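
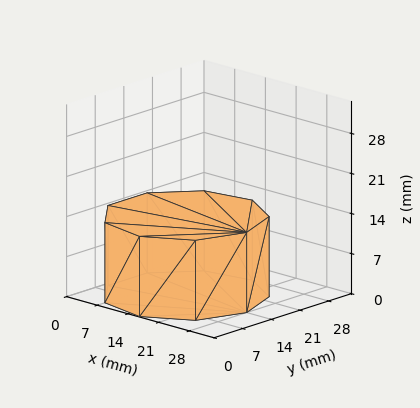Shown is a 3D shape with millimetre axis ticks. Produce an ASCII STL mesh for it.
Reading the render: the shape is a regular 9-sided prism (a cylinder approximated with 9 flat sides), circumscribed radius ≈ 14 mm, height ≈ 14 mm (dimensions read to the nearest mm from the axis ticks). For the STL, each face is triangulated and given an outward normal.

solid part
  facet normal 0.0000 0.0000 -1.0000
    outer loop
      vertex 16.431 27.787 0.000
      vertex 24.725 22.999 0.000
      vertex 28.000 14.000 0.000
    endloop
  endfacet
  facet normal 0.0000 0.0000 -1.0000
    outer loop
      vertex 7.000 26.124 0.000
      vertex 16.431 27.787 0.000
      vertex 28.000 14.000 0.000
    endloop
  endfacet
  facet normal 0.0000 0.0000 -1.0000
    outer loop
      vertex 0.844 18.788 0.000
      vertex 7.000 26.124 0.000
      vertex 28.000 14.000 0.000
    endloop
  endfacet
  facet normal 0.0000 0.0000 -1.0000
    outer loop
      vertex 0.844 9.212 0.000
      vertex 0.844 18.788 0.000
      vertex 28.000 14.000 0.000
    endloop
  endfacet
  facet normal 0.0000 0.0000 -1.0000
    outer loop
      vertex 7.000 1.876 0.000
      vertex 0.844 9.212 0.000
      vertex 28.000 14.000 0.000
    endloop
  endfacet
  facet normal 0.0000 0.0000 -1.0000
    outer loop
      vertex 16.431 0.213 0.000
      vertex 7.000 1.876 0.000
      vertex 28.000 14.000 0.000
    endloop
  endfacet
  facet normal 0.0000 0.0000 -1.0000
    outer loop
      vertex 24.725 5.001 0.000
      vertex 16.431 0.213 0.000
      vertex 28.000 14.000 0.000
    endloop
  endfacet
  facet normal 0.0000 0.0000 1.0000
    outer loop
      vertex 28.000 14.000 14.000
      vertex 24.725 22.999 14.000
      vertex 16.431 27.787 14.000
    endloop
  endfacet
  facet normal 0.0000 0.0000 1.0000
    outer loop
      vertex 28.000 14.000 14.000
      vertex 16.431 27.787 14.000
      vertex 7.000 26.124 14.000
    endloop
  endfacet
  facet normal 0.0000 0.0000 1.0000
    outer loop
      vertex 28.000 14.000 14.000
      vertex 7.000 26.124 14.000
      vertex 0.844 18.788 14.000
    endloop
  endfacet
  facet normal 0.0000 0.0000 1.0000
    outer loop
      vertex 28.000 14.000 14.000
      vertex 0.844 18.788 14.000
      vertex 0.844 9.212 14.000
    endloop
  endfacet
  facet normal 0.0000 0.0000 1.0000
    outer loop
      vertex 28.000 14.000 14.000
      vertex 0.844 9.212 14.000
      vertex 7.000 1.876 14.000
    endloop
  endfacet
  facet normal 0.0000 0.0000 1.0000
    outer loop
      vertex 28.000 14.000 14.000
      vertex 7.000 1.876 14.000
      vertex 16.431 0.213 14.000
    endloop
  endfacet
  facet normal 0.0000 0.0000 1.0000
    outer loop
      vertex 28.000 14.000 14.000
      vertex 16.431 0.213 14.000
      vertex 24.725 5.001 14.000
    endloop
  endfacet
  facet normal 0.9397 0.3420 0.0000
    outer loop
      vertex 28.000 14.000 0.000
      vertex 24.725 22.999 0.000
      vertex 24.725 22.999 14.000
    endloop
  endfacet
  facet normal 0.9397 0.3420 0.0000
    outer loop
      vertex 28.000 14.000 0.000
      vertex 24.725 22.999 14.000
      vertex 28.000 14.000 14.000
    endloop
  endfacet
  facet normal 0.5000 0.8660 0.0000
    outer loop
      vertex 24.725 22.999 0.000
      vertex 16.431 27.787 0.000
      vertex 16.431 27.787 14.000
    endloop
  endfacet
  facet normal 0.5000 0.8660 0.0000
    outer loop
      vertex 24.725 22.999 0.000
      vertex 16.431 27.787 14.000
      vertex 24.725 22.999 14.000
    endloop
  endfacet
  facet normal -0.1737 0.9848 0.0000
    outer loop
      vertex 16.431 27.787 0.000
      vertex 7.000 26.124 0.000
      vertex 7.000 26.124 14.000
    endloop
  endfacet
  facet normal -0.1737 0.9848 0.0000
    outer loop
      vertex 16.431 27.787 0.000
      vertex 7.000 26.124 14.000
      vertex 16.431 27.787 14.000
    endloop
  endfacet
  facet normal -0.7660 0.6428 0.0000
    outer loop
      vertex 7.000 26.124 0.000
      vertex 0.844 18.788 0.000
      vertex 0.844 18.788 14.000
    endloop
  endfacet
  facet normal -0.7660 0.6428 0.0000
    outer loop
      vertex 7.000 26.124 0.000
      vertex 0.844 18.788 14.000
      vertex 7.000 26.124 14.000
    endloop
  endfacet
  facet normal -1.0000 0.0000 0.0000
    outer loop
      vertex 0.844 18.788 0.000
      vertex 0.844 9.212 0.000
      vertex 0.844 9.212 14.000
    endloop
  endfacet
  facet normal -1.0000 0.0000 0.0000
    outer loop
      vertex 0.844 18.788 0.000
      vertex 0.844 9.212 14.000
      vertex 0.844 18.788 14.000
    endloop
  endfacet
  facet normal -0.7660 -0.6428 0.0000
    outer loop
      vertex 0.844 9.212 0.000
      vertex 7.000 1.876 0.000
      vertex 7.000 1.876 14.000
    endloop
  endfacet
  facet normal -0.7660 -0.6428 0.0000
    outer loop
      vertex 0.844 9.212 0.000
      vertex 7.000 1.876 14.000
      vertex 0.844 9.212 14.000
    endloop
  endfacet
  facet normal -0.1737 -0.9848 0.0000
    outer loop
      vertex 7.000 1.876 0.000
      vertex 16.431 0.213 0.000
      vertex 16.431 0.213 14.000
    endloop
  endfacet
  facet normal -0.1737 -0.9848 0.0000
    outer loop
      vertex 7.000 1.876 0.000
      vertex 16.431 0.213 14.000
      vertex 7.000 1.876 14.000
    endloop
  endfacet
  facet normal 0.5000 -0.8660 0.0000
    outer loop
      vertex 16.431 0.213 0.000
      vertex 24.725 5.001 0.000
      vertex 24.725 5.001 14.000
    endloop
  endfacet
  facet normal 0.5000 -0.8660 0.0000
    outer loop
      vertex 16.431 0.213 0.000
      vertex 24.725 5.001 14.000
      vertex 16.431 0.213 14.000
    endloop
  endfacet
  facet normal 0.9397 -0.3420 0.0000
    outer loop
      vertex 24.725 5.001 0.000
      vertex 28.000 14.000 0.000
      vertex 28.000 14.000 14.000
    endloop
  endfacet
  facet normal 0.9397 -0.3420 0.0000
    outer loop
      vertex 24.725 5.001 0.000
      vertex 28.000 14.000 14.000
      vertex 24.725 5.001 14.000
    endloop
  endfacet
endsolid part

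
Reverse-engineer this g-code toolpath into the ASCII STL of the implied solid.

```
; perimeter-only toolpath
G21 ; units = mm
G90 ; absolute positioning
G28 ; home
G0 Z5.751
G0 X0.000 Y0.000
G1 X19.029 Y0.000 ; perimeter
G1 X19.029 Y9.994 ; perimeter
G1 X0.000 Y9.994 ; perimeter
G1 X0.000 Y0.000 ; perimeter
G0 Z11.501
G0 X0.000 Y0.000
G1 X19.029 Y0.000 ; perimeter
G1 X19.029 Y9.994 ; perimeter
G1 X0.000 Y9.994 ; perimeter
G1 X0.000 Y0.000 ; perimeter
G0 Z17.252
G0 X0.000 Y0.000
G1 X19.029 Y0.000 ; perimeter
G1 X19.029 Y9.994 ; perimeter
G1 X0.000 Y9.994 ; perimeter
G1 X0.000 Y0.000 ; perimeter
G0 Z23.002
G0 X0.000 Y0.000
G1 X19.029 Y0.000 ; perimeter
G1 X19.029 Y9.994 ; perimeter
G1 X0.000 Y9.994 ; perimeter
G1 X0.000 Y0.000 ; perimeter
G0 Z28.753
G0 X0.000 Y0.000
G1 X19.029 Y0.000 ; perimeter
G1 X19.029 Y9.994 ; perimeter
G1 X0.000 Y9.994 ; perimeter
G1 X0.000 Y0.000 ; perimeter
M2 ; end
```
solid part
  facet normal 0.0000 0.0000 -1.0000
    outer loop
      vertex 19.029 9.994 0.000
      vertex 19.029 0.000 0.000
      vertex 0.000 0.000 0.000
    endloop
  endfacet
  facet normal 0.0000 0.0000 -1.0000
    outer loop
      vertex 0.000 9.994 0.000
      vertex 19.029 9.994 0.000
      vertex 0.000 0.000 0.000
    endloop
  endfacet
  facet normal 0.0000 0.0000 1.0000
    outer loop
      vertex 0.000 0.000 28.753
      vertex 19.029 0.000 28.753
      vertex 19.029 9.994 28.753
    endloop
  endfacet
  facet normal 0.0000 0.0000 1.0000
    outer loop
      vertex 0.000 0.000 28.753
      vertex 19.029 9.994 28.753
      vertex 0.000 9.994 28.753
    endloop
  endfacet
  facet normal 0.0000 -1.0000 0.0000
    outer loop
      vertex 0.000 0.000 0.000
      vertex 19.029 0.000 0.000
      vertex 19.029 0.000 28.753
    endloop
  endfacet
  facet normal 0.0000 -1.0000 0.0000
    outer loop
      vertex 0.000 0.000 0.000
      vertex 19.029 0.000 28.753
      vertex 0.000 0.000 28.753
    endloop
  endfacet
  facet normal 0.0000 1.0000 0.0000
    outer loop
      vertex 19.029 9.994 28.753
      vertex 19.029 9.994 0.000
      vertex 0.000 9.994 0.000
    endloop
  endfacet
  facet normal 0.0000 1.0000 0.0000
    outer loop
      vertex 0.000 9.994 28.753
      vertex 19.029 9.994 28.753
      vertex 0.000 9.994 0.000
    endloop
  endfacet
  facet normal -1.0000 0.0000 0.0000
    outer loop
      vertex 0.000 9.994 28.753
      vertex 0.000 9.994 0.000
      vertex 0.000 0.000 0.000
    endloop
  endfacet
  facet normal -1.0000 0.0000 0.0000
    outer loop
      vertex 0.000 0.000 28.753
      vertex 0.000 9.994 28.753
      vertex 0.000 0.000 0.000
    endloop
  endfacet
  facet normal 1.0000 0.0000 0.0000
    outer loop
      vertex 19.029 0.000 0.000
      vertex 19.029 9.994 0.000
      vertex 19.029 9.994 28.753
    endloop
  endfacet
  facet normal 1.0000 0.0000 0.0000
    outer loop
      vertex 19.029 0.000 0.000
      vertex 19.029 9.994 28.753
      vertex 19.029 0.000 28.753
    endloop
  endfacet
endsolid part

The G0 Z moves step by Δz≈5.751 mm. Every layer's G1 loop is the same polygon, so the solid is a straight extrusion of it from z=0 to z≈28.8. Closing with flat bottom and top caps and triangulating gives 12 facets — a rectangular box, roughly 19 × 9.99 mm footprint and 28.8 mm tall.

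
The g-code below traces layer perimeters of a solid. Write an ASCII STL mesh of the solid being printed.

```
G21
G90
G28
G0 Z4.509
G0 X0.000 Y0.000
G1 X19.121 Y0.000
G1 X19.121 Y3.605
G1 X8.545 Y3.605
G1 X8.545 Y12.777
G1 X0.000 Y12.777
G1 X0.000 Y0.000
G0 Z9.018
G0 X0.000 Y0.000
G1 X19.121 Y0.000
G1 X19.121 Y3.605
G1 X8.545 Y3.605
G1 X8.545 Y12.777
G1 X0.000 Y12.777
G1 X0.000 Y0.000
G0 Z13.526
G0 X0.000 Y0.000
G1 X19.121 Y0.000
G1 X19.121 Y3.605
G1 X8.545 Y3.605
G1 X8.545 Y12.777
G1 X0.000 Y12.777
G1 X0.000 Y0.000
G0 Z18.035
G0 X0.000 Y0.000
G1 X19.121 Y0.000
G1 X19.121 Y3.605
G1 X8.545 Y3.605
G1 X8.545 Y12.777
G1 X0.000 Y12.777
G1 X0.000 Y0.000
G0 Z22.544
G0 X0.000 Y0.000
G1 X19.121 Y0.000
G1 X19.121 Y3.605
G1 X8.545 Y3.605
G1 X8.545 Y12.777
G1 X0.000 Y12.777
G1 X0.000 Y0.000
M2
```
solid part
  facet normal 0.0000 0.0000 -1.0000
    outer loop
      vertex 19.121 3.605 0.000
      vertex 19.121 0.000 0.000
      vertex 0.000 0.000 0.000
    endloop
  endfacet
  facet normal 0.0000 0.0000 -1.0000
    outer loop
      vertex 8.545 3.605 0.000
      vertex 19.121 3.605 0.000
      vertex 0.000 0.000 0.000
    endloop
  endfacet
  facet normal 0.0000 0.0000 -1.0000
    outer loop
      vertex 8.545 12.777 0.000
      vertex 8.545 3.605 0.000
      vertex 0.000 0.000 0.000
    endloop
  endfacet
  facet normal 0.0000 0.0000 -1.0000
    outer loop
      vertex 0.000 12.777 0.000
      vertex 8.545 12.777 0.000
      vertex 0.000 0.000 0.000
    endloop
  endfacet
  facet normal 0.0000 0.0000 1.0000
    outer loop
      vertex 0.000 0.000 22.544
      vertex 19.121 0.000 22.544
      vertex 19.121 3.605 22.544
    endloop
  endfacet
  facet normal 0.0000 0.0000 1.0000
    outer loop
      vertex 0.000 0.000 22.544
      vertex 19.121 3.605 22.544
      vertex 8.545 3.605 22.544
    endloop
  endfacet
  facet normal 0.0000 0.0000 1.0000
    outer loop
      vertex 0.000 0.000 22.544
      vertex 8.545 3.605 22.544
      vertex 8.545 12.777 22.544
    endloop
  endfacet
  facet normal 0.0000 0.0000 1.0000
    outer loop
      vertex 0.000 0.000 22.544
      vertex 8.545 12.777 22.544
      vertex 0.000 12.777 22.544
    endloop
  endfacet
  facet normal 0.0000 -1.0000 0.0000
    outer loop
      vertex 0.000 0.000 0.000
      vertex 19.121 0.000 0.000
      vertex 19.121 0.000 22.544
    endloop
  endfacet
  facet normal 0.0000 -1.0000 0.0000
    outer loop
      vertex 0.000 0.000 0.000
      vertex 19.121 0.000 22.544
      vertex 0.000 0.000 22.544
    endloop
  endfacet
  facet normal 1.0000 0.0000 0.0000
    outer loop
      vertex 19.121 0.000 0.000
      vertex 19.121 3.605 0.000
      vertex 19.121 3.605 22.544
    endloop
  endfacet
  facet normal 1.0000 0.0000 0.0000
    outer loop
      vertex 19.121 0.000 0.000
      vertex 19.121 3.605 22.544
      vertex 19.121 0.000 22.544
    endloop
  endfacet
  facet normal 0.0000 1.0000 0.0000
    outer loop
      vertex 19.121 3.605 0.000
      vertex 8.545 3.605 0.000
      vertex 8.545 3.605 22.544
    endloop
  endfacet
  facet normal 0.0000 1.0000 0.0000
    outer loop
      vertex 19.121 3.605 0.000
      vertex 8.545 3.605 22.544
      vertex 19.121 3.605 22.544
    endloop
  endfacet
  facet normal 1.0000 0.0000 0.0000
    outer loop
      vertex 8.545 3.605 0.000
      vertex 8.545 12.777 0.000
      vertex 8.545 12.777 22.544
    endloop
  endfacet
  facet normal 1.0000 0.0000 0.0000
    outer loop
      vertex 8.545 3.605 0.000
      vertex 8.545 12.777 22.544
      vertex 8.545 3.605 22.544
    endloop
  endfacet
  facet normal 0.0000 1.0000 0.0000
    outer loop
      vertex 8.545 12.777 0.000
      vertex 0.000 12.777 0.000
      vertex 0.000 12.777 22.544
    endloop
  endfacet
  facet normal 0.0000 1.0000 0.0000
    outer loop
      vertex 8.545 12.777 0.000
      vertex 0.000 12.777 22.544
      vertex 8.545 12.777 22.544
    endloop
  endfacet
  facet normal -1.0000 0.0000 0.0000
    outer loop
      vertex 0.000 12.777 0.000
      vertex 0.000 0.000 0.000
      vertex 0.000 0.000 22.544
    endloop
  endfacet
  facet normal -1.0000 0.0000 0.0000
    outer loop
      vertex 0.000 12.777 0.000
      vertex 0.000 0.000 22.544
      vertex 0.000 12.777 22.544
    endloop
  endfacet
endsolid part

The G0 Z moves step by Δz≈4.509 mm. Every layer's G1 loop is the same polygon, so the solid is a straight extrusion of it from z=0 to z≈22.5. Closing with flat bottom and top caps and triangulating gives 20 facets — an L-shaped prism: outer 19.1 × 12.8 mm, arm thicknesses ≈ 3.6 mm (horizontal) and 8.54 mm (vertical), extruded 22.5 mm in z.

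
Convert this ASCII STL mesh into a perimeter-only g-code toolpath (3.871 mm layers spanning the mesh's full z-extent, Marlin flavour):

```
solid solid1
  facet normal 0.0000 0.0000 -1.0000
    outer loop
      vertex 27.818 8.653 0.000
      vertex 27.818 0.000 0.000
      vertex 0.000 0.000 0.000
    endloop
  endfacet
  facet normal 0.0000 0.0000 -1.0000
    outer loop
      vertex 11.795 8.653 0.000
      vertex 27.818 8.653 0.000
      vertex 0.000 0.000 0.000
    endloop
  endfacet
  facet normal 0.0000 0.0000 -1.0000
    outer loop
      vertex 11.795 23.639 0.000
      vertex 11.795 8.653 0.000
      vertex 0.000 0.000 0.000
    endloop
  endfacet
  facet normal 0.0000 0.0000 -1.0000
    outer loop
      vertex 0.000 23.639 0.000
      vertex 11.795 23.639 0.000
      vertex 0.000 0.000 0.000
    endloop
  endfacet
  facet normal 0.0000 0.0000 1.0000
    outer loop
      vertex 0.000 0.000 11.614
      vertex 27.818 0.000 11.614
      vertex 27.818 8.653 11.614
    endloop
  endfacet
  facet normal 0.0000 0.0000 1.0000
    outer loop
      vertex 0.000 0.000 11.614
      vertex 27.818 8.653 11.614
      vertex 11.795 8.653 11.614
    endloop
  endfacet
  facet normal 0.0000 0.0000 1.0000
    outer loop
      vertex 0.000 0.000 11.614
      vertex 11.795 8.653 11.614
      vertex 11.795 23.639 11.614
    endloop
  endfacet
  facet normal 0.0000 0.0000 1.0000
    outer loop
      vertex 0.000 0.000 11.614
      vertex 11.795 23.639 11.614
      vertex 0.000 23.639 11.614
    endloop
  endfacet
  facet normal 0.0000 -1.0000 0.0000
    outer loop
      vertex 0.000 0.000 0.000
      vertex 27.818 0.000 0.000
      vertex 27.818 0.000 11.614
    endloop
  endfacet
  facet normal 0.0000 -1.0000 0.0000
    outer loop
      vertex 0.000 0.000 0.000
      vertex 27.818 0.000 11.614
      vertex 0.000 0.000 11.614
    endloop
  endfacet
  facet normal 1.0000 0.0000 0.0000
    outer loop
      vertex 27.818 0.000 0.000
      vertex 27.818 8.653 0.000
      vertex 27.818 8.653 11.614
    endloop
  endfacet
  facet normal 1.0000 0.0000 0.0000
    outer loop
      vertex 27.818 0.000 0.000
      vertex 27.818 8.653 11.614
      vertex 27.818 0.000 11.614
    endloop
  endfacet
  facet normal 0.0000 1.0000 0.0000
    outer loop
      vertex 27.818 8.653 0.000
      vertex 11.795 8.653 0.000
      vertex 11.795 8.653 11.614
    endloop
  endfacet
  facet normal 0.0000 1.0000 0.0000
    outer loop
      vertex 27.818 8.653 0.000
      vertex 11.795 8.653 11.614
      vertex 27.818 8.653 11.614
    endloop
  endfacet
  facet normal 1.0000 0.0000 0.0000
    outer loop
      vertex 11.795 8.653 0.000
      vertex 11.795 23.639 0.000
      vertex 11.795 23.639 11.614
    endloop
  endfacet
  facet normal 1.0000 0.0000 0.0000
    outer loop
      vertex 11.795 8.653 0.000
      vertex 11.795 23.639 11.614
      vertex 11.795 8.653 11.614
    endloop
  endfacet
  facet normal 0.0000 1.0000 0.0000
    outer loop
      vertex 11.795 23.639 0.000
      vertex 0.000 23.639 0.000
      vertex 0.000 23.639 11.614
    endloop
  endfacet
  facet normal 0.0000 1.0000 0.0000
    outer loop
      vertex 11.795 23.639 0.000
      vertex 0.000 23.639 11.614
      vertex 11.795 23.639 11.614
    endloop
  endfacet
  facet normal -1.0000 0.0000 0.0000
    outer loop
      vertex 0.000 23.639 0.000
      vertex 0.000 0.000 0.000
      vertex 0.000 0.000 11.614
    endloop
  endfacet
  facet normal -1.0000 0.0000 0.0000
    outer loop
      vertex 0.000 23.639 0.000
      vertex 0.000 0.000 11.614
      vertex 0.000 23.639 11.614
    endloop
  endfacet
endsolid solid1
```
; perimeter-only toolpath
G21 ; units = mm
G90 ; absolute positioning
G28 ; home
; layer 1
G0 Z3.871
G0 X0.000 Y0.000
G1 X27.818 Y0.000
G1 X27.818 Y8.653
G1 X11.795 Y8.653
G1 X11.795 Y23.639
G1 X0.000 Y23.639
G1 X0.000 Y0.000
; layer 2
G0 Z7.743
G0 X0.000 Y0.000
G1 X27.818 Y0.000
G1 X27.818 Y8.653
G1 X11.795 Y8.653
G1 X11.795 Y23.639
G1 X0.000 Y23.639
G1 X0.000 Y0.000
; layer 3
G0 Z11.614
G0 X0.000 Y0.000
G1 X27.818 Y0.000
G1 X27.818 Y8.653
G1 X11.795 Y8.653
G1 X11.795 Y23.639
G1 X0.000 Y23.639
G1 X0.000 Y0.000
M2 ; end

The solid is an L-shaped prism: outer 27.8 × 23.6 mm, arm thicknesses ≈ 8.65 mm (horizontal) and 11.8 mm (vertical), extruded 11.6 mm in z. Slicing at Δz = 3.871 mm — 3 equal slices spanning the solid's height, so layer i sits at z = i·h/3 — gives 3 non-empty perimeters. Each is a 6-segment closed polygon; G0 lifts to the layer z and rapids to the start vertex, then G1 traces the edges.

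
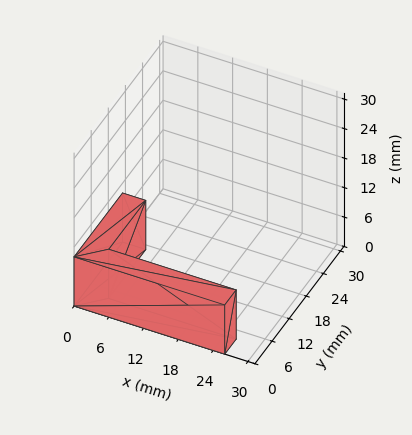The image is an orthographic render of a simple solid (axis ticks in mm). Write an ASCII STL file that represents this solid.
Reading the render: the shape is an L-shaped prism: outer 26 × 17 mm, arm thicknesses ≈ 4 mm (horizontal) and 4 mm (vertical), extruded 10 mm in z (dimensions read to the nearest mm from the axis ticks). For the STL, each face is triangulated and given an outward normal.

solid part
  facet normal 0.0000 0.0000 -1.0000
    outer loop
      vertex 26.000 4.000 0.000
      vertex 26.000 0.000 0.000
      vertex 0.000 0.000 0.000
    endloop
  endfacet
  facet normal 0.0000 0.0000 -1.0000
    outer loop
      vertex 4.000 4.000 0.000
      vertex 26.000 4.000 0.000
      vertex 0.000 0.000 0.000
    endloop
  endfacet
  facet normal 0.0000 0.0000 -1.0000
    outer loop
      vertex 4.000 17.000 0.000
      vertex 4.000 4.000 0.000
      vertex 0.000 0.000 0.000
    endloop
  endfacet
  facet normal 0.0000 0.0000 -1.0000
    outer loop
      vertex 0.000 17.000 0.000
      vertex 4.000 17.000 0.000
      vertex 0.000 0.000 0.000
    endloop
  endfacet
  facet normal 0.0000 0.0000 1.0000
    outer loop
      vertex 0.000 0.000 10.000
      vertex 26.000 0.000 10.000
      vertex 26.000 4.000 10.000
    endloop
  endfacet
  facet normal 0.0000 0.0000 1.0000
    outer loop
      vertex 0.000 0.000 10.000
      vertex 26.000 4.000 10.000
      vertex 4.000 4.000 10.000
    endloop
  endfacet
  facet normal 0.0000 0.0000 1.0000
    outer loop
      vertex 0.000 0.000 10.000
      vertex 4.000 4.000 10.000
      vertex 4.000 17.000 10.000
    endloop
  endfacet
  facet normal 0.0000 0.0000 1.0000
    outer loop
      vertex 0.000 0.000 10.000
      vertex 4.000 17.000 10.000
      vertex 0.000 17.000 10.000
    endloop
  endfacet
  facet normal 0.0000 -1.0000 0.0000
    outer loop
      vertex 0.000 0.000 0.000
      vertex 26.000 0.000 0.000
      vertex 26.000 0.000 10.000
    endloop
  endfacet
  facet normal 0.0000 -1.0000 0.0000
    outer loop
      vertex 0.000 0.000 0.000
      vertex 26.000 0.000 10.000
      vertex 0.000 0.000 10.000
    endloop
  endfacet
  facet normal 1.0000 0.0000 0.0000
    outer loop
      vertex 26.000 0.000 0.000
      vertex 26.000 4.000 0.000
      vertex 26.000 4.000 10.000
    endloop
  endfacet
  facet normal 1.0000 0.0000 0.0000
    outer loop
      vertex 26.000 0.000 0.000
      vertex 26.000 4.000 10.000
      vertex 26.000 0.000 10.000
    endloop
  endfacet
  facet normal 0.0000 1.0000 0.0000
    outer loop
      vertex 26.000 4.000 0.000
      vertex 4.000 4.000 0.000
      vertex 4.000 4.000 10.000
    endloop
  endfacet
  facet normal 0.0000 1.0000 0.0000
    outer loop
      vertex 26.000 4.000 0.000
      vertex 4.000 4.000 10.000
      vertex 26.000 4.000 10.000
    endloop
  endfacet
  facet normal 1.0000 0.0000 0.0000
    outer loop
      vertex 4.000 4.000 0.000
      vertex 4.000 17.000 0.000
      vertex 4.000 17.000 10.000
    endloop
  endfacet
  facet normal 1.0000 0.0000 0.0000
    outer loop
      vertex 4.000 4.000 0.000
      vertex 4.000 17.000 10.000
      vertex 4.000 4.000 10.000
    endloop
  endfacet
  facet normal 0.0000 1.0000 0.0000
    outer loop
      vertex 4.000 17.000 0.000
      vertex 0.000 17.000 0.000
      vertex 0.000 17.000 10.000
    endloop
  endfacet
  facet normal 0.0000 1.0000 0.0000
    outer loop
      vertex 4.000 17.000 0.000
      vertex 0.000 17.000 10.000
      vertex 4.000 17.000 10.000
    endloop
  endfacet
  facet normal -1.0000 0.0000 0.0000
    outer loop
      vertex 0.000 17.000 0.000
      vertex 0.000 0.000 0.000
      vertex 0.000 0.000 10.000
    endloop
  endfacet
  facet normal -1.0000 0.0000 0.0000
    outer loop
      vertex 0.000 17.000 0.000
      vertex 0.000 0.000 10.000
      vertex 0.000 17.000 10.000
    endloop
  endfacet
endsolid part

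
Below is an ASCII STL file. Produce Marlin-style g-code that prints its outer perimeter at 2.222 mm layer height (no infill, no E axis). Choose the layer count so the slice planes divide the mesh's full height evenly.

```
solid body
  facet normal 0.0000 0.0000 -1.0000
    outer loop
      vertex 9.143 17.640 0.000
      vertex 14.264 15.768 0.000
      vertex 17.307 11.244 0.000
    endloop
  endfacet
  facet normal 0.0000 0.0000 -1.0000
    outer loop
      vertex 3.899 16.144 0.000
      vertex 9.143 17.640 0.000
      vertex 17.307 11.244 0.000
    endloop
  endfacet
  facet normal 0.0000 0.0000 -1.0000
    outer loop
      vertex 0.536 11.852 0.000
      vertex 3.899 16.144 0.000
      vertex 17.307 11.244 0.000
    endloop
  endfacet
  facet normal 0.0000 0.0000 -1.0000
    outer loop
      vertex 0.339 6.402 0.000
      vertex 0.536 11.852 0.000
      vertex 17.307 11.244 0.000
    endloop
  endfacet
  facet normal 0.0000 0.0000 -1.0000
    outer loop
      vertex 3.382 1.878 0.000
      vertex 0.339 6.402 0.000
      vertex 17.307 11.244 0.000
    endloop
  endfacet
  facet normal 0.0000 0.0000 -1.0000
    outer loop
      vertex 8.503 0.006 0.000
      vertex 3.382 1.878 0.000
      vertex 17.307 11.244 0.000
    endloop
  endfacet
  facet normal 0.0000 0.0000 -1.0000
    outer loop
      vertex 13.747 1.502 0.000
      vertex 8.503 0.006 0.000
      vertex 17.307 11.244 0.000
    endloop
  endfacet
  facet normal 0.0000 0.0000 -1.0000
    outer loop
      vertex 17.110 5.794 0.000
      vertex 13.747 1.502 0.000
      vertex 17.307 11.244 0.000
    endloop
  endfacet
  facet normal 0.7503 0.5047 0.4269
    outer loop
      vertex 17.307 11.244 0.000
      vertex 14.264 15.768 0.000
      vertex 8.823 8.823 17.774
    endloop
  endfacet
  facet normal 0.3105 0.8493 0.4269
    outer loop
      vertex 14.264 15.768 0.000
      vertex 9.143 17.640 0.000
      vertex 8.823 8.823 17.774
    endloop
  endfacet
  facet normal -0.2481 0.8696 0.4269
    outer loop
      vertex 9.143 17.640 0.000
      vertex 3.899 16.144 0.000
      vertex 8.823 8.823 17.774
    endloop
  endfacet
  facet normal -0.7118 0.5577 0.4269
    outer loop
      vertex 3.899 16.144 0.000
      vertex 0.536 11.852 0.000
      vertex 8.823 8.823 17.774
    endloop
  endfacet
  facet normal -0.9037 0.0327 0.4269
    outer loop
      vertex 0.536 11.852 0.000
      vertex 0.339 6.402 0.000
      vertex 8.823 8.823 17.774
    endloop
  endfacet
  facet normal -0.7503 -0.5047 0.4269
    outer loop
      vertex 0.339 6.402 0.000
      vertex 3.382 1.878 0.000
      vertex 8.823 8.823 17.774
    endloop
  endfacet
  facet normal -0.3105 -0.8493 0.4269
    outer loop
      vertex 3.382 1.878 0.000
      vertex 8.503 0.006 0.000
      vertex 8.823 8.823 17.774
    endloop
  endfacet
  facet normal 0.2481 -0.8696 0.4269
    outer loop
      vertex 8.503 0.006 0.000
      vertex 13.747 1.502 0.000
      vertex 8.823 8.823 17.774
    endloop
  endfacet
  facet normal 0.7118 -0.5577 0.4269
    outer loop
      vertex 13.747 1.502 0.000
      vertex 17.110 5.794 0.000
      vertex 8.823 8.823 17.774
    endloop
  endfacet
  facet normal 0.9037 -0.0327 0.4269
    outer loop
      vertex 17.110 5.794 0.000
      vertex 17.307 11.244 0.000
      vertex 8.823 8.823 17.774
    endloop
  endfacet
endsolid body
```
; perimeter-only toolpath
G21 ; units = mm
G90 ; absolute positioning
G28 ; home
; layer 1
G0 Z2.222
G0 X16.246 Y10.941
G1 X13.584 Y14.900
G1 X9.103 Y16.538
G1 X4.514 Y15.229
G1 X1.572 Y11.473
G1 X1.400 Y6.705
G1 X4.062 Y2.746
G1 X8.543 Y1.108
G1 X13.131 Y2.417
G1 X16.074 Y6.173
G1 X16.246 Y10.941
; layer 2
G0 Z4.444
G0 X15.186 Y10.639
G1 X12.904 Y14.032
G1 X9.063 Y15.436
G1 X5.130 Y14.314
G1 X2.608 Y11.095
G1 X2.460 Y7.007
G1 X4.742 Y3.614
G1 X8.583 Y2.210
G1 X12.516 Y3.332
G1 X15.038 Y6.551
G1 X15.186 Y10.639
; layer 3
G0 Z6.665
G0 X14.125 Y10.336
G1 X12.224 Y13.164
G1 X9.023 Y14.334
G1 X5.745 Y13.399
G1 X3.644 Y10.716
G1 X3.521 Y7.310
G1 X5.422 Y4.482
G1 X8.623 Y3.312
G1 X11.901 Y4.247
G1 X14.002 Y6.930
G1 X14.125 Y10.336
; layer 4
G0 Z8.887
G0 X13.065 Y10.034
G1 X11.543 Y12.296
G1 X8.983 Y13.232
G1 X6.361 Y12.483
G1 X4.679 Y10.338
G1 X4.581 Y7.613
G1 X6.103 Y5.351
G1 X8.663 Y4.415
G1 X11.285 Y5.163
G1 X12.966 Y7.309
G1 X13.065 Y10.034
; layer 5
G0 Z11.109
G0 X12.005 Y9.731
G1 X10.863 Y11.427
G1 X8.943 Y12.129
G1 X6.976 Y11.568
G1 X5.715 Y9.959
G1 X5.642 Y7.915
G1 X6.783 Y6.219
G1 X8.703 Y5.517
G1 X10.669 Y6.078
G1 X11.931 Y7.687
G1 X12.005 Y9.731
; layer 6
G0 Z13.331
G0 X10.944 Y9.428
G1 X10.183 Y10.559
G1 X8.903 Y11.027
G1 X7.592 Y10.653
G1 X6.751 Y9.580
G1 X6.702 Y8.218
G1 X7.463 Y7.087
G1 X8.743 Y6.619
G1 X10.054 Y6.993
G1 X10.895 Y8.066
G1 X10.944 Y9.428
; layer 7
G0 Z15.552
G0 X9.883 Y9.126
G1 X9.503 Y9.691
G1 X8.863 Y9.925
G1 X8.207 Y9.738
G1 X7.787 Y9.202
G1 X7.763 Y8.520
G1 X8.143 Y7.955
G1 X8.783 Y7.721
G1 X9.439 Y7.908
G1 X9.859 Y8.444
G1 X9.883 Y9.126
M2 ; end

The solid is a regular 10-sided pyramid, base circumscribed radius ≈ 8.82 mm, apex at z ≈ 17.8 mm. Slicing at Δz = 2.222 mm — 8 equal slices spanning the solid's height, so layer i sits at z = i·h/8 — gives 7 non-empty perimeters. Each is a 10-segment closed polygon; G0 lifts to the layer z and rapids to the start vertex, then G1 traces the edges. The cross-section shrinks linearly with z (the slice at the apex is degenerate and omitted).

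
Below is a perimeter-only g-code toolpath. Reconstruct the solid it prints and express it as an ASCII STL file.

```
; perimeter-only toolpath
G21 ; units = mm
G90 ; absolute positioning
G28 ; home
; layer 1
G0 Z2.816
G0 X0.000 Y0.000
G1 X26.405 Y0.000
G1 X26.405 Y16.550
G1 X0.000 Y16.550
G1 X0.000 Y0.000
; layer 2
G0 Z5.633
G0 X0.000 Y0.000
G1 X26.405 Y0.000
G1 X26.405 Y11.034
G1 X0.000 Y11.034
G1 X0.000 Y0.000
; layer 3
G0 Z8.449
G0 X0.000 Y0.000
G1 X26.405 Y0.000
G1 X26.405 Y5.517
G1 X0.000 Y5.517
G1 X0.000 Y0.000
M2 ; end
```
solid part
  facet normal 0.0000 0.0000 -1.0000
    outer loop
      vertex 26.405 22.067 0.000
      vertex 26.405 0.000 0.000
      vertex 0.000 0.000 0.000
    endloop
  endfacet
  facet normal 0.0000 0.0000 -1.0000
    outer loop
      vertex 0.000 22.067 0.000
      vertex 26.405 22.067 0.000
      vertex 0.000 0.000 0.000
    endloop
  endfacet
  facet normal 0.0000 -1.0000 0.0000
    outer loop
      vertex 0.000 0.000 0.000
      vertex 26.405 0.000 0.000
      vertex 26.405 0.000 11.265
    endloop
  endfacet
  facet normal 0.0000 -1.0000 0.0000
    outer loop
      vertex 0.000 0.000 0.000
      vertex 26.405 0.000 11.265
      vertex 0.000 0.000 11.265
    endloop
  endfacet
  facet normal 0.0000 0.4547 0.8907
    outer loop
      vertex 0.000 0.000 11.265
      vertex 26.405 0.000 11.265
      vertex 26.405 22.067 0.000
    endloop
  endfacet
  facet normal 0.0000 0.4547 0.8907
    outer loop
      vertex 0.000 0.000 11.265
      vertex 26.405 22.067 0.000
      vertex 0.000 22.067 0.000
    endloop
  endfacet
  facet normal -1.0000 0.0000 0.0000
    outer loop
      vertex 0.000 0.000 11.265
      vertex 0.000 22.067 0.000
      vertex 0.000 0.000 0.000
    endloop
  endfacet
  facet normal 1.0000 0.0000 0.0000
    outer loop
      vertex 26.405 0.000 0.000
      vertex 26.405 22.067 0.000
      vertex 26.405 0.000 11.265
    endloop
  endfacet
endsolid part

The G0 Z moves step by Δz≈2.816 mm. The G1 loops shrink linearly with z, so the solid tapers from its base footprint up to z≈11.3. Closing with a flat bottom cap and the tapered top and triangulating gives 8 facets — a wedge (ramp): 26.4 × 22.1 mm base, rising to 11.3 mm along the y=0 edge and sloping linearly to z=0 at y=22.1.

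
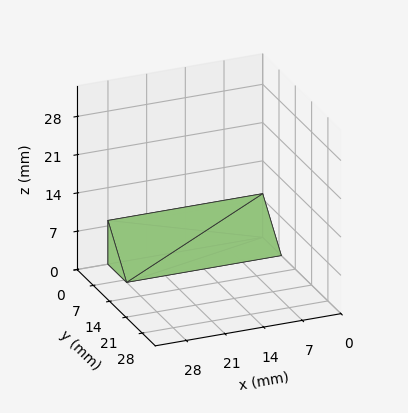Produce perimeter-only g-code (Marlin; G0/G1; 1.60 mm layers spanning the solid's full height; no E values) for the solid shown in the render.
Reading the render: the shape is a wedge (ramp): 28 × 8 mm base, rising to 8 mm along the y=0 edge and sloping linearly to z=0 at y=8 (dimensions read to the nearest mm from the axis ticks). For the g-code, the solid's height is divided into equal slices at the stated Δz and each level perimeter traced with G1 moves after a G0 lift.

; perimeter-only toolpath
G21 ; units = mm
G90 ; absolute positioning
G28 ; home
; layer 1
G0 Z1.60
G0 X0.00 Y0.00
G1 X28.00 Y0.00
G1 X28.00 Y6.40
G1 X0.00 Y6.40
G1 X0.00 Y0.00
; layer 2
G0 Z3.20
G0 X0.00 Y0.00
G1 X28.00 Y0.00
G1 X28.00 Y4.80
G1 X0.00 Y4.80
G1 X0.00 Y0.00
; layer 3
G0 Z4.80
G0 X0.00 Y0.00
G1 X28.00 Y0.00
G1 X28.00 Y3.20
G1 X0.00 Y3.20
G1 X0.00 Y0.00
; layer 4
G0 Z6.40
G0 X0.00 Y0.00
G1 X28.00 Y0.00
G1 X28.00 Y1.60
G1 X0.00 Y1.60
G1 X0.00 Y0.00
M2 ; end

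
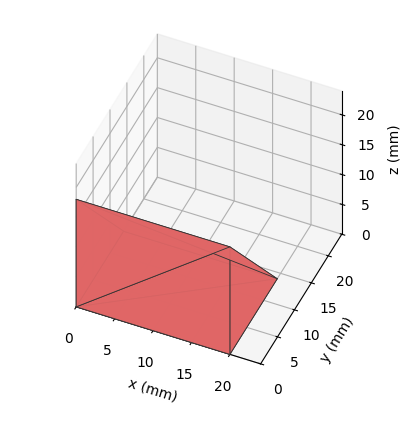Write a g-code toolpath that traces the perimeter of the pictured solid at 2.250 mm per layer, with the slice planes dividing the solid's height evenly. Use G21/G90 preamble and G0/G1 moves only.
Reading the render: the shape is a wedge (ramp): 20 × 14 mm base, rising to 18 mm along the y=0 edge and sloping linearly to z=0 at y=14 (dimensions read to the nearest mm from the axis ticks). For the g-code, the solid's height is divided into equal slices at the stated Δz and each level perimeter traced with G1 moves after a G0 lift.

; perimeter-only toolpath
G21 ; units = mm
G90 ; absolute positioning
G28 ; home
; layer 1
G0 Z2.250
G0 X0.000 Y0.000
G1 X20.000 Y0.000
G1 X20.000 Y12.250
G1 X0.000 Y12.250
G1 X0.000 Y0.000
; layer 2
G0 Z4.500
G0 X0.000 Y0.000
G1 X20.000 Y0.000
G1 X20.000 Y10.500
G1 X0.000 Y10.500
G1 X0.000 Y0.000
; layer 3
G0 Z6.750
G0 X0.000 Y0.000
G1 X20.000 Y0.000
G1 X20.000 Y8.750
G1 X0.000 Y8.750
G1 X0.000 Y0.000
; layer 4
G0 Z9.000
G0 X0.000 Y0.000
G1 X20.000 Y0.000
G1 X20.000 Y7.000
G1 X0.000 Y7.000
G1 X0.000 Y0.000
; layer 5
G0 Z11.250
G0 X0.000 Y0.000
G1 X20.000 Y0.000
G1 X20.000 Y5.250
G1 X0.000 Y5.250
G1 X0.000 Y0.000
; layer 6
G0 Z13.500
G0 X0.000 Y0.000
G1 X20.000 Y0.000
G1 X20.000 Y3.500
G1 X0.000 Y3.500
G1 X0.000 Y0.000
; layer 7
G0 Z15.750
G0 X0.000 Y0.000
G1 X20.000 Y0.000
G1 X20.000 Y1.750
G1 X0.000 Y1.750
G1 X0.000 Y0.000
M2 ; end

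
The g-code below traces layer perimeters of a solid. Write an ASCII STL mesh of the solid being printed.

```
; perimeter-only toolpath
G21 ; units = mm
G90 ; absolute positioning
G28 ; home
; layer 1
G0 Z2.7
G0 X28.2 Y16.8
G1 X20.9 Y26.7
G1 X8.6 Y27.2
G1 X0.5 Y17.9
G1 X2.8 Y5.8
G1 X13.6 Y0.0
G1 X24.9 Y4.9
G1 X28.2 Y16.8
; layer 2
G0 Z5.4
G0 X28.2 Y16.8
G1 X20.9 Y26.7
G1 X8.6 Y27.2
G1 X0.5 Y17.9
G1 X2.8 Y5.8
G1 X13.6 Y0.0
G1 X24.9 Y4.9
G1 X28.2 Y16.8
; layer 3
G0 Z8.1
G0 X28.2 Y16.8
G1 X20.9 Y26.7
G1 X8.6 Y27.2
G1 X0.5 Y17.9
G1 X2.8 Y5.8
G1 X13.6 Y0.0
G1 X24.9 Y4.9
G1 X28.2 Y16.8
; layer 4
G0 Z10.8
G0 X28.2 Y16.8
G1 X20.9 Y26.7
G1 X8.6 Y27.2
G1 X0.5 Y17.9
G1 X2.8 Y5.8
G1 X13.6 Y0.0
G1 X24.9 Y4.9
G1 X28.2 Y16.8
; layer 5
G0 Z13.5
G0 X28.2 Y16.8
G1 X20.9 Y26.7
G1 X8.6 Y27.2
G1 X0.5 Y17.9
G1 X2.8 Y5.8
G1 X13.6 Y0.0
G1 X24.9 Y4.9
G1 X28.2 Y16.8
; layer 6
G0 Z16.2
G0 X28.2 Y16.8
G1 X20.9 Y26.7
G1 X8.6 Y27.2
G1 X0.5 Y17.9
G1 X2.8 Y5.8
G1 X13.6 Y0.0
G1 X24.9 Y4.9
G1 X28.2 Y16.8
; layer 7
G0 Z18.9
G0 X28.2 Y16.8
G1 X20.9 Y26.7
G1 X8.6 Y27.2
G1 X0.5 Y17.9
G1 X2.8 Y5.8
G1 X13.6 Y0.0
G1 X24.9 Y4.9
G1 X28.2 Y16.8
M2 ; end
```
solid part
  facet normal 0.0000 0.0000 -1.0000
    outer loop
      vertex 8.6 27.2 0.0
      vertex 20.9 26.7 0.0
      vertex 28.2 16.8 0.0
    endloop
  endfacet
  facet normal 0.0000 0.0000 -1.0000
    outer loop
      vertex 0.5 17.9 0.0
      vertex 8.6 27.2 0.0
      vertex 28.2 16.8 0.0
    endloop
  endfacet
  facet normal 0.0000 0.0000 -1.0000
    outer loop
      vertex 2.8 5.8 0.0
      vertex 0.5 17.9 0.0
      vertex 28.2 16.8 0.0
    endloop
  endfacet
  facet normal 0.0000 0.0000 -1.0000
    outer loop
      vertex 13.6 0.0 0.0
      vertex 2.8 5.8 0.0
      vertex 28.2 16.8 0.0
    endloop
  endfacet
  facet normal 0.0000 0.0000 -1.0000
    outer loop
      vertex 24.9 4.9 0.0
      vertex 13.6 0.0 0.0
      vertex 28.2 16.8 0.0
    endloop
  endfacet
  facet normal 0.0000 0.0000 1.0000
    outer loop
      vertex 28.2 16.8 18.9
      vertex 20.9 26.7 18.9
      vertex 8.6 27.2 18.9
    endloop
  endfacet
  facet normal 0.0000 0.0000 1.0000
    outer loop
      vertex 28.2 16.8 18.9
      vertex 8.6 27.2 18.9
      vertex 0.5 17.9 18.9
    endloop
  endfacet
  facet normal 0.0000 0.0000 1.0000
    outer loop
      vertex 28.2 16.8 18.9
      vertex 0.5 17.9 18.9
      vertex 2.8 5.8 18.9
    endloop
  endfacet
  facet normal 0.0000 0.0000 1.0000
    outer loop
      vertex 28.2 16.8 18.9
      vertex 2.8 5.8 18.9
      vertex 13.6 0.0 18.9
    endloop
  endfacet
  facet normal 0.0000 0.0000 1.0000
    outer loop
      vertex 28.2 16.8 18.9
      vertex 13.6 0.0 18.9
      vertex 24.9 4.9 18.9
    endloop
  endfacet
  facet normal 0.8049 0.5935 0.0000
    outer loop
      vertex 28.2 16.8 0.0
      vertex 20.9 26.7 0.0
      vertex 20.9 26.7 18.9
    endloop
  endfacet
  facet normal 0.8049 0.5935 0.0000
    outer loop
      vertex 28.2 16.8 0.0
      vertex 20.9 26.7 18.9
      vertex 28.2 16.8 18.9
    endloop
  endfacet
  facet normal 0.0406 0.9992 0.0000
    outer loop
      vertex 20.9 26.7 0.0
      vertex 8.6 27.2 0.0
      vertex 8.6 27.2 18.9
    endloop
  endfacet
  facet normal 0.0406 0.9992 0.0000
    outer loop
      vertex 20.9 26.7 0.0
      vertex 8.6 27.2 18.9
      vertex 20.9 26.7 18.9
    endloop
  endfacet
  facet normal -0.7541 0.6568 0.0000
    outer loop
      vertex 8.6 27.2 0.0
      vertex 0.5 17.9 0.0
      vertex 0.5 17.9 18.9
    endloop
  endfacet
  facet normal -0.7541 0.6568 0.0000
    outer loop
      vertex 8.6 27.2 0.0
      vertex 0.5 17.9 18.9
      vertex 8.6 27.2 18.9
    endloop
  endfacet
  facet normal -0.9824 -0.1867 0.0000
    outer loop
      vertex 0.5 17.9 0.0
      vertex 2.8 5.8 0.0
      vertex 2.8 5.8 18.9
    endloop
  endfacet
  facet normal -0.9824 -0.1867 0.0000
    outer loop
      vertex 0.5 17.9 0.0
      vertex 2.8 5.8 18.9
      vertex 0.5 17.9 18.9
    endloop
  endfacet
  facet normal -0.4731 -0.8810 0.0000
    outer loop
      vertex 2.8 5.8 0.0
      vertex 13.6 0.0 0.0
      vertex 13.6 0.0 18.9
    endloop
  endfacet
  facet normal -0.4731 -0.8810 0.0000
    outer loop
      vertex 2.8 5.8 0.0
      vertex 13.6 0.0 18.9
      vertex 2.8 5.8 18.9
    endloop
  endfacet
  facet normal 0.3978 -0.9175 0.0000
    outer loop
      vertex 13.6 0.0 0.0
      vertex 24.9 4.9 0.0
      vertex 24.9 4.9 18.9
    endloop
  endfacet
  facet normal 0.3978 -0.9175 0.0000
    outer loop
      vertex 13.6 0.0 0.0
      vertex 24.9 4.9 18.9
      vertex 13.6 0.0 18.9
    endloop
  endfacet
  facet normal 0.9636 -0.2672 0.0000
    outer loop
      vertex 24.9 4.9 0.0
      vertex 28.2 16.8 0.0
      vertex 28.2 16.8 18.9
    endloop
  endfacet
  facet normal 0.9636 -0.2672 0.0000
    outer loop
      vertex 24.9 4.9 0.0
      vertex 28.2 16.8 18.9
      vertex 24.9 4.9 18.9
    endloop
  endfacet
endsolid part

The G0 Z moves step by Δz≈2.7 mm. Every layer's G1 loop is the same polygon, so the solid is a straight extrusion of it from z=0 to z≈18.9. Closing with flat bottom and top caps and triangulating gives 24 facets — a regular 7-sided prism (a cylinder approximated with 7 flat sides), circumscribed radius ≈ 14.2 mm, height ≈ 18.9 mm.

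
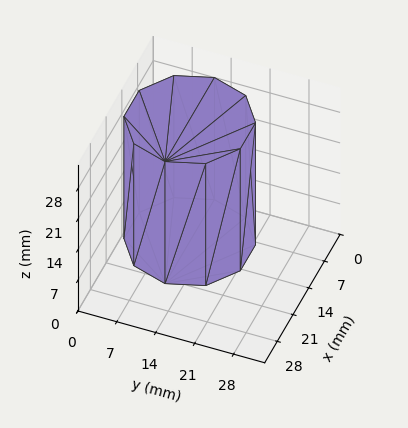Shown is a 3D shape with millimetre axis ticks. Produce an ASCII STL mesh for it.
Reading the render: the shape is a regular 10-sided prism (a cylinder approximated with 10 flat sides), circumscribed radius ≈ 11 mm, height ≈ 28 mm (dimensions read to the nearest mm from the axis ticks). For the STL, each face is triangulated and given an outward normal.

solid part
  facet normal 0.0000 0.0000 -1.0000
    outer loop
      vertex 14.40 21.46 0.00
      vertex 19.90 17.47 0.00
      vertex 22.00 11.00 0.00
    endloop
  endfacet
  facet normal 0.0000 0.0000 -1.0000
    outer loop
      vertex 7.60 21.46 0.00
      vertex 14.40 21.46 0.00
      vertex 22.00 11.00 0.00
    endloop
  endfacet
  facet normal 0.0000 0.0000 -1.0000
    outer loop
      vertex 2.10 17.47 0.00
      vertex 7.60 21.46 0.00
      vertex 22.00 11.00 0.00
    endloop
  endfacet
  facet normal 0.0000 0.0000 -1.0000
    outer loop
      vertex 0.00 11.00 0.00
      vertex 2.10 17.47 0.00
      vertex 22.00 11.00 0.00
    endloop
  endfacet
  facet normal 0.0000 0.0000 -1.0000
    outer loop
      vertex 2.10 4.53 0.00
      vertex 0.00 11.00 0.00
      vertex 22.00 11.00 0.00
    endloop
  endfacet
  facet normal 0.0000 0.0000 -1.0000
    outer loop
      vertex 7.60 0.54 0.00
      vertex 2.10 4.53 0.00
      vertex 22.00 11.00 0.00
    endloop
  endfacet
  facet normal 0.0000 0.0000 -1.0000
    outer loop
      vertex 14.40 0.54 0.00
      vertex 7.60 0.54 0.00
      vertex 22.00 11.00 0.00
    endloop
  endfacet
  facet normal 0.0000 0.0000 -1.0000
    outer loop
      vertex 19.90 4.53 0.00
      vertex 14.40 0.54 0.00
      vertex 22.00 11.00 0.00
    endloop
  endfacet
  facet normal 0.0000 0.0000 1.0000
    outer loop
      vertex 22.00 11.00 28.00
      vertex 19.90 17.47 28.00
      vertex 14.40 21.46 28.00
    endloop
  endfacet
  facet normal 0.0000 0.0000 1.0000
    outer loop
      vertex 22.00 11.00 28.00
      vertex 14.40 21.46 28.00
      vertex 7.60 21.46 28.00
    endloop
  endfacet
  facet normal 0.0000 0.0000 1.0000
    outer loop
      vertex 22.00 11.00 28.00
      vertex 7.60 21.46 28.00
      vertex 2.10 17.47 28.00
    endloop
  endfacet
  facet normal 0.0000 0.0000 1.0000
    outer loop
      vertex 22.00 11.00 28.00
      vertex 2.10 17.47 28.00
      vertex 0.00 11.00 28.00
    endloop
  endfacet
  facet normal 0.0000 0.0000 1.0000
    outer loop
      vertex 22.00 11.00 28.00
      vertex 0.00 11.00 28.00
      vertex 2.10 4.53 28.00
    endloop
  endfacet
  facet normal 0.0000 0.0000 1.0000
    outer loop
      vertex 22.00 11.00 28.00
      vertex 2.10 4.53 28.00
      vertex 7.60 0.54 28.00
    endloop
  endfacet
  facet normal 0.0000 0.0000 1.0000
    outer loop
      vertex 22.00 11.00 28.00
      vertex 7.60 0.54 28.00
      vertex 14.40 0.54 28.00
    endloop
  endfacet
  facet normal 0.0000 0.0000 1.0000
    outer loop
      vertex 22.00 11.00 28.00
      vertex 14.40 0.54 28.00
      vertex 19.90 4.53 28.00
    endloop
  endfacet
  facet normal 0.9512 0.3087 0.0000
    outer loop
      vertex 22.00 11.00 0.00
      vertex 19.90 17.47 0.00
      vertex 19.90 17.47 28.00
    endloop
  endfacet
  facet normal 0.9512 0.3087 0.0000
    outer loop
      vertex 22.00 11.00 0.00
      vertex 19.90 17.47 28.00
      vertex 22.00 11.00 28.00
    endloop
  endfacet
  facet normal 0.5872 0.8094 0.0000
    outer loop
      vertex 19.90 17.47 0.00
      vertex 14.40 21.46 0.00
      vertex 14.40 21.46 28.00
    endloop
  endfacet
  facet normal 0.5872 0.8094 0.0000
    outer loop
      vertex 19.90 17.47 0.00
      vertex 14.40 21.46 28.00
      vertex 19.90 17.47 28.00
    endloop
  endfacet
  facet normal 0.0000 1.0000 0.0000
    outer loop
      vertex 14.40 21.46 0.00
      vertex 7.60 21.46 0.00
      vertex 7.60 21.46 28.00
    endloop
  endfacet
  facet normal 0.0000 1.0000 0.0000
    outer loop
      vertex 14.40 21.46 0.00
      vertex 7.60 21.46 28.00
      vertex 14.40 21.46 28.00
    endloop
  endfacet
  facet normal -0.5872 0.8094 0.0000
    outer loop
      vertex 7.60 21.46 0.00
      vertex 2.10 17.47 0.00
      vertex 2.10 17.47 28.00
    endloop
  endfacet
  facet normal -0.5872 0.8094 0.0000
    outer loop
      vertex 7.60 21.46 0.00
      vertex 2.10 17.47 28.00
      vertex 7.60 21.46 28.00
    endloop
  endfacet
  facet normal -0.9512 0.3087 0.0000
    outer loop
      vertex 2.10 17.47 0.00
      vertex 0.00 11.00 0.00
      vertex 0.00 11.00 28.00
    endloop
  endfacet
  facet normal -0.9512 0.3087 0.0000
    outer loop
      vertex 2.10 17.47 0.00
      vertex 0.00 11.00 28.00
      vertex 2.10 17.47 28.00
    endloop
  endfacet
  facet normal -0.9512 -0.3087 0.0000
    outer loop
      vertex 0.00 11.00 0.00
      vertex 2.10 4.53 0.00
      vertex 2.10 4.53 28.00
    endloop
  endfacet
  facet normal -0.9512 -0.3087 0.0000
    outer loop
      vertex 0.00 11.00 0.00
      vertex 2.10 4.53 28.00
      vertex 0.00 11.00 28.00
    endloop
  endfacet
  facet normal -0.5872 -0.8094 0.0000
    outer loop
      vertex 2.10 4.53 0.00
      vertex 7.60 0.54 0.00
      vertex 7.60 0.54 28.00
    endloop
  endfacet
  facet normal -0.5872 -0.8094 0.0000
    outer loop
      vertex 2.10 4.53 0.00
      vertex 7.60 0.54 28.00
      vertex 2.10 4.53 28.00
    endloop
  endfacet
  facet normal 0.0000 -1.0000 0.0000
    outer loop
      vertex 7.60 0.54 0.00
      vertex 14.40 0.54 0.00
      vertex 14.40 0.54 28.00
    endloop
  endfacet
  facet normal 0.0000 -1.0000 0.0000
    outer loop
      vertex 7.60 0.54 0.00
      vertex 14.40 0.54 28.00
      vertex 7.60 0.54 28.00
    endloop
  endfacet
  facet normal 0.5872 -0.8094 0.0000
    outer loop
      vertex 14.40 0.54 0.00
      vertex 19.90 4.53 0.00
      vertex 19.90 4.53 28.00
    endloop
  endfacet
  facet normal 0.5872 -0.8094 0.0000
    outer loop
      vertex 14.40 0.54 0.00
      vertex 19.90 4.53 28.00
      vertex 14.40 0.54 28.00
    endloop
  endfacet
  facet normal 0.9512 -0.3087 0.0000
    outer loop
      vertex 19.90 4.53 0.00
      vertex 22.00 11.00 0.00
      vertex 22.00 11.00 28.00
    endloop
  endfacet
  facet normal 0.9512 -0.3087 0.0000
    outer loop
      vertex 19.90 4.53 0.00
      vertex 22.00 11.00 28.00
      vertex 19.90 4.53 28.00
    endloop
  endfacet
endsolid part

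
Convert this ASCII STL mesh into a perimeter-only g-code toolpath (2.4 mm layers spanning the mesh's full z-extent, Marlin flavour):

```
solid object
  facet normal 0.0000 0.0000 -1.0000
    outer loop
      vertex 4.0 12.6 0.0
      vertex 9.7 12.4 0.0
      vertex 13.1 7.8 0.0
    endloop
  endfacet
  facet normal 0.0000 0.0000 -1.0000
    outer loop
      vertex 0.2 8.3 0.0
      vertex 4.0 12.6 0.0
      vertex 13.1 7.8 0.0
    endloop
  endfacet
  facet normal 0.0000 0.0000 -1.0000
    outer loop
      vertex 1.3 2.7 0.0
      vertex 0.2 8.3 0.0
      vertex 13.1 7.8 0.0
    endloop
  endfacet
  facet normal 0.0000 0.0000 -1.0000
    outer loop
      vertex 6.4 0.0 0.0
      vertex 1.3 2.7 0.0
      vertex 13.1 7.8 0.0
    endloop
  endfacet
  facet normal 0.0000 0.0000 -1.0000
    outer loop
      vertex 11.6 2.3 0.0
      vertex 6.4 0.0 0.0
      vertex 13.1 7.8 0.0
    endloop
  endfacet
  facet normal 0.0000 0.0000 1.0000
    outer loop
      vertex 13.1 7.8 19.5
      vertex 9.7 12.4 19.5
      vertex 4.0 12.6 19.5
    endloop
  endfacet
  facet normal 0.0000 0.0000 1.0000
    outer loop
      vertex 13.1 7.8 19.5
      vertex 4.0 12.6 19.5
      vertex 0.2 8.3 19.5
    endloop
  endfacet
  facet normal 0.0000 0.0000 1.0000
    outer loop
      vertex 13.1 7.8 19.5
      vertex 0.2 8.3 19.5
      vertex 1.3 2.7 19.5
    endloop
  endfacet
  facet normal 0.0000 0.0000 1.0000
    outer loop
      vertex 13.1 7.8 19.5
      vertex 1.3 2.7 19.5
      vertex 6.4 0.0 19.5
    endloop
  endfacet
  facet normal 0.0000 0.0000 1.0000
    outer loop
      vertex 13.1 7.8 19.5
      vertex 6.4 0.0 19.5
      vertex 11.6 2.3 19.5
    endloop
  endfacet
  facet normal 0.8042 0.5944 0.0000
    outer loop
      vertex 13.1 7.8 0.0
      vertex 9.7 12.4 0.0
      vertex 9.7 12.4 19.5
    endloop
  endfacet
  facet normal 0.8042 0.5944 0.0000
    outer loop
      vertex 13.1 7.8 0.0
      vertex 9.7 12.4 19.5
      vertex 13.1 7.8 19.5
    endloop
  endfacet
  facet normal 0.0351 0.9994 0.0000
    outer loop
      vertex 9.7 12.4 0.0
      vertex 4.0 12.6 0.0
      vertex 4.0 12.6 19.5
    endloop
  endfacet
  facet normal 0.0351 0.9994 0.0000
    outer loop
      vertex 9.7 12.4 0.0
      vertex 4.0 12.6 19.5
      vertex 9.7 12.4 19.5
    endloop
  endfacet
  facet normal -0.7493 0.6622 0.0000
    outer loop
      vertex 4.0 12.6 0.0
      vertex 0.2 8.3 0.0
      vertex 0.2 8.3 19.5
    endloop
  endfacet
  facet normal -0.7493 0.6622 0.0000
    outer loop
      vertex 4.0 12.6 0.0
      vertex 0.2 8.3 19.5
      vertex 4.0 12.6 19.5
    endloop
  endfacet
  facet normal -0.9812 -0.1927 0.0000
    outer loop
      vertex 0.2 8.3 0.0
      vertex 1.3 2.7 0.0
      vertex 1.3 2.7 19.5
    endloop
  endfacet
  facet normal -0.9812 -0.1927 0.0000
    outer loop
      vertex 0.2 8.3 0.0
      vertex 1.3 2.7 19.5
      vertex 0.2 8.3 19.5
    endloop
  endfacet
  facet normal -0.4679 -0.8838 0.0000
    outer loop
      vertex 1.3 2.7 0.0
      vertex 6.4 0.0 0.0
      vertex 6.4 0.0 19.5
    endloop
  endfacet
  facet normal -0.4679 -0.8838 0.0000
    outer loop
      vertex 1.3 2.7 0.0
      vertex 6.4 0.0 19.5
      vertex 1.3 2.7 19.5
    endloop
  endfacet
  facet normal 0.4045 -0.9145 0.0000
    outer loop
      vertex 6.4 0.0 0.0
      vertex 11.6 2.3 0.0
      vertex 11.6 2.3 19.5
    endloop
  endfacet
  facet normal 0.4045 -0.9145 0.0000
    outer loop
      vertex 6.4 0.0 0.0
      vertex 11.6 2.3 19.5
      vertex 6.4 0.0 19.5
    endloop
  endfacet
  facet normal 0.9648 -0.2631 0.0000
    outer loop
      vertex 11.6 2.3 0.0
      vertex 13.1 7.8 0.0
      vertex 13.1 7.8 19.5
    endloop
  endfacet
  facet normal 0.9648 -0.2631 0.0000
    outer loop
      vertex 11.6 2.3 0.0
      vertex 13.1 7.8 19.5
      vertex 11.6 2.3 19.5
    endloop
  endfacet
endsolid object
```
; perimeter-only toolpath
G21 ; units = mm
G90 ; absolute positioning
G28 ; home
; layer 1
G0 Z2.4
G0 X13.1 Y7.8
G1 X9.7 Y12.4
G1 X4.0 Y12.6
G1 X0.2 Y8.3
G1 X1.3 Y2.7
G1 X6.4 Y0.0
G1 X11.6 Y2.3
G1 X13.1 Y7.8
; layer 2
G0 Z4.9
G0 X13.1 Y7.8
G1 X9.7 Y12.4
G1 X4.0 Y12.6
G1 X0.2 Y8.3
G1 X1.3 Y2.7
G1 X6.4 Y0.0
G1 X11.6 Y2.3
G1 X13.1 Y7.8
; layer 3
G0 Z7.3
G0 X13.1 Y7.8
G1 X9.7 Y12.4
G1 X4.0 Y12.6
G1 X0.2 Y8.3
G1 X1.3 Y2.7
G1 X6.4 Y0.0
G1 X11.6 Y2.3
G1 X13.1 Y7.8
; layer 4
G0 Z9.8
G0 X13.1 Y7.8
G1 X9.7 Y12.4
G1 X4.0 Y12.6
G1 X0.2 Y8.3
G1 X1.3 Y2.7
G1 X6.4 Y0.0
G1 X11.6 Y2.3
G1 X13.1 Y7.8
; layer 5
G0 Z12.2
G0 X13.1 Y7.8
G1 X9.7 Y12.4
G1 X4.0 Y12.6
G1 X0.2 Y8.3
G1 X1.3 Y2.7
G1 X6.4 Y0.0
G1 X11.6 Y2.3
G1 X13.1 Y7.8
; layer 6
G0 Z14.6
G0 X13.1 Y7.8
G1 X9.7 Y12.4
G1 X4.0 Y12.6
G1 X0.2 Y8.3
G1 X1.3 Y2.7
G1 X6.4 Y0.0
G1 X11.6 Y2.3
G1 X13.1 Y7.8
; layer 7
G0 Z17.1
G0 X13.1 Y7.8
G1 X9.7 Y12.4
G1 X4.0 Y12.6
G1 X0.2 Y8.3
G1 X1.3 Y2.7
G1 X6.4 Y0.0
G1 X11.6 Y2.3
G1 X13.1 Y7.8
; layer 8
G0 Z19.5
G0 X13.1 Y7.8
G1 X9.7 Y12.4
G1 X4.0 Y12.6
G1 X0.2 Y8.3
G1 X1.3 Y2.7
G1 X6.4 Y0.0
G1 X11.6 Y2.3
G1 X13.1 Y7.8
M2 ; end

The solid is a regular 7-sided prism (a cylinder approximated with 7 flat sides), circumscribed radius ≈ 6.6 mm, height ≈ 19.5 mm. Slicing at Δz = 2.4 mm — 8 equal slices spanning the solid's height, so layer i sits at z = i·h/8 — gives 8 non-empty perimeters. Each is a 7-segment closed polygon; G0 lifts to the layer z and rapids to the start vertex, then G1 traces the edges.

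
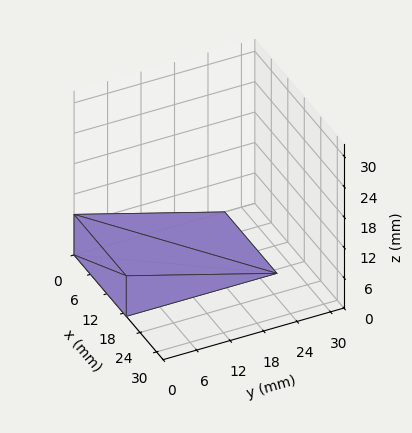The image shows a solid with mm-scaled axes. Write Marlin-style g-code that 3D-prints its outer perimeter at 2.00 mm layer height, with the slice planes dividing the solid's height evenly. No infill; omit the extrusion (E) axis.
Reading the render: the shape is a wedge (ramp): 19 × 27 mm base, rising to 8 mm along the y=0 edge and sloping linearly to z=0 at y=27 (dimensions read to the nearest mm from the axis ticks). For the g-code, the solid's height is divided into equal slices at the stated Δz and each level perimeter traced with G1 moves after a G0 lift.

; perimeter-only toolpath
G21 ; units = mm
G90 ; absolute positioning
G28 ; home
; layer 1
G0 Z2.00
G0 X0.00 Y0.00
G1 X19.00 Y0.00
G1 X19.00 Y20.25
G1 X0.00 Y20.25
G1 X0.00 Y0.00
; layer 2
G0 Z4.00
G0 X0.00 Y0.00
G1 X19.00 Y0.00
G1 X19.00 Y13.50
G1 X0.00 Y13.50
G1 X0.00 Y0.00
; layer 3
G0 Z6.00
G0 X0.00 Y0.00
G1 X19.00 Y0.00
G1 X19.00 Y6.75
G1 X0.00 Y6.75
G1 X0.00 Y0.00
M2 ; end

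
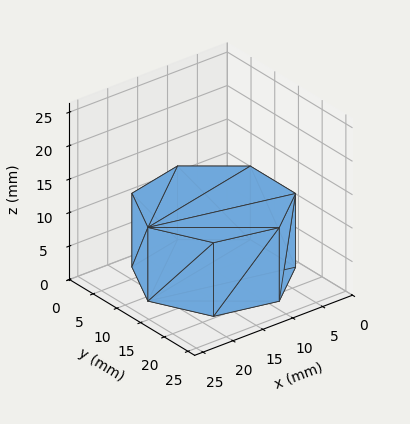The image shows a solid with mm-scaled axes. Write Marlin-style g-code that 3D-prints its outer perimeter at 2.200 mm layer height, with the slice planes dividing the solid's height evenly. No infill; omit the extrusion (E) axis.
Reading the render: the shape is a regular 7-sided prism (a cylinder approximated with 7 flat sides), circumscribed radius ≈ 11 mm, height ≈ 11 mm (dimensions read to the nearest mm from the axis ticks). For the g-code, the solid's height is divided into equal slices at the stated Δz and each level perimeter traced with G1 moves after a G0 lift.

; perimeter-only toolpath
G21 ; units = mm
G90 ; absolute positioning
G28 ; home
; layer 1
G0 Z2.200
G0 X22.000 Y11.000
G1 X17.858 Y19.600
G1 X8.552 Y21.724
G1 X1.089 Y15.773
G1 X1.089 Y6.227
G1 X8.552 Y0.276
G1 X17.858 Y2.400
G1 X22.000 Y11.000
; layer 2
G0 Z4.400
G0 X22.000 Y11.000
G1 X17.858 Y19.600
G1 X8.552 Y21.724
G1 X1.089 Y15.773
G1 X1.089 Y6.227
G1 X8.552 Y0.276
G1 X17.858 Y2.400
G1 X22.000 Y11.000
; layer 3
G0 Z6.600
G0 X22.000 Y11.000
G1 X17.858 Y19.600
G1 X8.552 Y21.724
G1 X1.089 Y15.773
G1 X1.089 Y6.227
G1 X8.552 Y0.276
G1 X17.858 Y2.400
G1 X22.000 Y11.000
; layer 4
G0 Z8.800
G0 X22.000 Y11.000
G1 X17.858 Y19.600
G1 X8.552 Y21.724
G1 X1.089 Y15.773
G1 X1.089 Y6.227
G1 X8.552 Y0.276
G1 X17.858 Y2.400
G1 X22.000 Y11.000
; layer 5
G0 Z11.000
G0 X22.000 Y11.000
G1 X17.858 Y19.600
G1 X8.552 Y21.724
G1 X1.089 Y15.773
G1 X1.089 Y6.227
G1 X8.552 Y0.276
G1 X17.858 Y2.400
G1 X22.000 Y11.000
M2 ; end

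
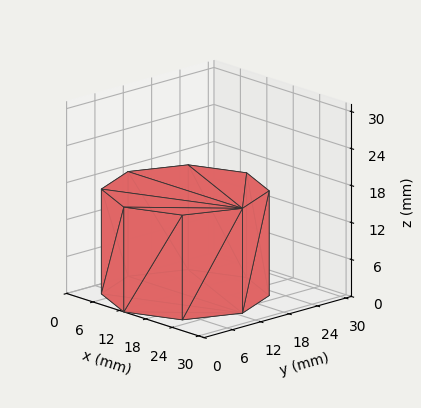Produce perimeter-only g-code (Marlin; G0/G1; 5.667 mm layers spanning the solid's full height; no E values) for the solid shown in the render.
Reading the render: the shape is a regular 8-sided prism (a cylinder approximated with 8 flat sides), circumscribed radius ≈ 13 mm, height ≈ 17 mm (dimensions read to the nearest mm from the axis ticks). For the g-code, the solid's height is divided into equal slices at the stated Δz and each level perimeter traced with G1 moves after a G0 lift.

; perimeter-only toolpath
G21 ; units = mm
G90 ; absolute positioning
G28 ; home
; layer 1
G0 Z5.667
G0 X26.000 Y13.000
G1 X22.192 Y22.192
G1 X13.000 Y26.000
G1 X3.808 Y22.192
G1 X0.000 Y13.000
G1 X3.808 Y3.808
G1 X13.000 Y0.000
G1 X22.192 Y3.808
G1 X26.000 Y13.000
; layer 2
G0 Z11.333
G0 X26.000 Y13.000
G1 X22.192 Y22.192
G1 X13.000 Y26.000
G1 X3.808 Y22.192
G1 X0.000 Y13.000
G1 X3.808 Y3.808
G1 X13.000 Y0.000
G1 X22.192 Y3.808
G1 X26.000 Y13.000
; layer 3
G0 Z17.000
G0 X26.000 Y13.000
G1 X22.192 Y22.192
G1 X13.000 Y26.000
G1 X3.808 Y22.192
G1 X0.000 Y13.000
G1 X3.808 Y3.808
G1 X13.000 Y0.000
G1 X22.192 Y3.808
G1 X26.000 Y13.000
M2 ; end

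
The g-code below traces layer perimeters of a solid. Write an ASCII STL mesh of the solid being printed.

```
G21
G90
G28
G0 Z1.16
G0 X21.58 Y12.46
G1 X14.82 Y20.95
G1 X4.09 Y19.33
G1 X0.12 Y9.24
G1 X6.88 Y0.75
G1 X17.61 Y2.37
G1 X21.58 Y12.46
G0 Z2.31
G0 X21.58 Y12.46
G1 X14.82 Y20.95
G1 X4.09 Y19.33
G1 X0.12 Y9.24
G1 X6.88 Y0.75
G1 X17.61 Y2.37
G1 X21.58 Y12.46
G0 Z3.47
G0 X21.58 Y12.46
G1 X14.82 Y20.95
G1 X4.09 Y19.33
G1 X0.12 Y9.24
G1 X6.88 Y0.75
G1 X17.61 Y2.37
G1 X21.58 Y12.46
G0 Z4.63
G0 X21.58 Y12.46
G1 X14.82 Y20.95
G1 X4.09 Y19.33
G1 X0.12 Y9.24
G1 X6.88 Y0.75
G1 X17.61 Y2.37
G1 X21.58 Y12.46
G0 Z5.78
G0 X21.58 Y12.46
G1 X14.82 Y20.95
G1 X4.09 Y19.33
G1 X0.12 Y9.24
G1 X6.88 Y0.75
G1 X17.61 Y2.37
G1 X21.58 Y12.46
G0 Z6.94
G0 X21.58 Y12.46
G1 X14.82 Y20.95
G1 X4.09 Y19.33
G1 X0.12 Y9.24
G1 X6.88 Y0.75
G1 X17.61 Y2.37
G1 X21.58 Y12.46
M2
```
solid part
  facet normal 0.0000 0.0000 -1.0000
    outer loop
      vertex 4.09 19.33 0.00
      vertex 14.82 20.95 0.00
      vertex 21.58 12.46 0.00
    endloop
  endfacet
  facet normal 0.0000 0.0000 -1.0000
    outer loop
      vertex 0.12 9.24 0.00
      vertex 4.09 19.33 0.00
      vertex 21.58 12.46 0.00
    endloop
  endfacet
  facet normal 0.0000 0.0000 -1.0000
    outer loop
      vertex 6.88 0.75 0.00
      vertex 0.12 9.24 0.00
      vertex 21.58 12.46 0.00
    endloop
  endfacet
  facet normal 0.0000 0.0000 -1.0000
    outer loop
      vertex 17.61 2.37 0.00
      vertex 6.88 0.75 0.00
      vertex 21.58 12.46 0.00
    endloop
  endfacet
  facet normal 0.0000 0.0000 1.0000
    outer loop
      vertex 21.58 12.46 6.94
      vertex 14.82 20.95 6.94
      vertex 4.09 19.33 6.94
    endloop
  endfacet
  facet normal 0.0000 0.0000 1.0000
    outer loop
      vertex 21.58 12.46 6.94
      vertex 4.09 19.33 6.94
      vertex 0.12 9.24 6.94
    endloop
  endfacet
  facet normal 0.0000 0.0000 1.0000
    outer loop
      vertex 21.58 12.46 6.94
      vertex 0.12 9.24 6.94
      vertex 6.88 0.75 6.94
    endloop
  endfacet
  facet normal 0.0000 0.0000 1.0000
    outer loop
      vertex 21.58 12.46 6.94
      vertex 6.88 0.75 6.94
      vertex 17.61 2.37 6.94
    endloop
  endfacet
  facet normal 0.7823 0.6229 0.0000
    outer loop
      vertex 21.58 12.46 0.00
      vertex 14.82 20.95 0.00
      vertex 14.82 20.95 6.94
    endloop
  endfacet
  facet normal 0.7823 0.6229 0.0000
    outer loop
      vertex 21.58 12.46 0.00
      vertex 14.82 20.95 6.94
      vertex 21.58 12.46 6.94
    endloop
  endfacet
  facet normal -0.1493 0.9888 0.0000
    outer loop
      vertex 14.82 20.95 0.00
      vertex 4.09 19.33 0.00
      vertex 4.09 19.33 6.94
    endloop
  endfacet
  facet normal -0.1493 0.9888 0.0000
    outer loop
      vertex 14.82 20.95 0.00
      vertex 4.09 19.33 6.94
      vertex 14.82 20.95 6.94
    endloop
  endfacet
  facet normal -0.9306 0.3661 0.0000
    outer loop
      vertex 4.09 19.33 0.00
      vertex 0.12 9.24 0.00
      vertex 0.12 9.24 6.94
    endloop
  endfacet
  facet normal -0.9306 0.3661 0.0000
    outer loop
      vertex 4.09 19.33 0.00
      vertex 0.12 9.24 6.94
      vertex 4.09 19.33 6.94
    endloop
  endfacet
  facet normal -0.7823 -0.6229 0.0000
    outer loop
      vertex 0.12 9.24 0.00
      vertex 6.88 0.75 0.00
      vertex 6.88 0.75 6.94
    endloop
  endfacet
  facet normal -0.7823 -0.6229 0.0000
    outer loop
      vertex 0.12 9.24 0.00
      vertex 6.88 0.75 6.94
      vertex 0.12 9.24 6.94
    endloop
  endfacet
  facet normal 0.1493 -0.9888 0.0000
    outer loop
      vertex 6.88 0.75 0.00
      vertex 17.61 2.37 0.00
      vertex 17.61 2.37 6.94
    endloop
  endfacet
  facet normal 0.1493 -0.9888 0.0000
    outer loop
      vertex 6.88 0.75 0.00
      vertex 17.61 2.37 6.94
      vertex 6.88 0.75 6.94
    endloop
  endfacet
  facet normal 0.9306 -0.3661 0.0000
    outer loop
      vertex 17.61 2.37 0.00
      vertex 21.58 12.46 0.00
      vertex 21.58 12.46 6.94
    endloop
  endfacet
  facet normal 0.9306 -0.3661 0.0000
    outer loop
      vertex 17.61 2.37 0.00
      vertex 21.58 12.46 6.94
      vertex 17.61 2.37 6.94
    endloop
  endfacet
endsolid part

The G0 Z moves step by Δz≈1.16 mm. Every layer's G1 loop is the same polygon, so the solid is a straight extrusion of it from z=0 to z≈6.94. Closing with flat bottom and top caps and triangulating gives 20 facets — a regular 6-sided prism (a cylinder approximated with 6 flat sides), circumscribed radius ≈ 10.8 mm, height ≈ 6.94 mm.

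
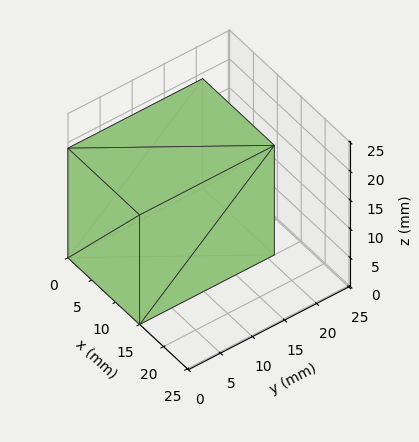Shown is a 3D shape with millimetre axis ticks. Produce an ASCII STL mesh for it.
Reading the render: the shape is a rectangular box, roughly 15 × 21 mm footprint and 19 mm tall (dimensions read to the nearest mm from the axis ticks). For the STL, each face is triangulated and given an outward normal.

solid part
  facet normal 0.0000 0.0000 -1.0000
    outer loop
      vertex 15.0 21.0 0.0
      vertex 15.0 0.0 0.0
      vertex 0.0 0.0 0.0
    endloop
  endfacet
  facet normal 0.0000 0.0000 -1.0000
    outer loop
      vertex 0.0 21.0 0.0
      vertex 15.0 21.0 0.0
      vertex 0.0 0.0 0.0
    endloop
  endfacet
  facet normal 0.0000 0.0000 1.0000
    outer loop
      vertex 0.0 0.0 19.0
      vertex 15.0 0.0 19.0
      vertex 15.0 21.0 19.0
    endloop
  endfacet
  facet normal 0.0000 0.0000 1.0000
    outer loop
      vertex 0.0 0.0 19.0
      vertex 15.0 21.0 19.0
      vertex 0.0 21.0 19.0
    endloop
  endfacet
  facet normal 0.0000 -1.0000 0.0000
    outer loop
      vertex 0.0 0.0 0.0
      vertex 15.0 0.0 0.0
      vertex 15.0 0.0 19.0
    endloop
  endfacet
  facet normal 0.0000 -1.0000 0.0000
    outer loop
      vertex 0.0 0.0 0.0
      vertex 15.0 0.0 19.0
      vertex 0.0 0.0 19.0
    endloop
  endfacet
  facet normal 0.0000 1.0000 0.0000
    outer loop
      vertex 15.0 21.0 19.0
      vertex 15.0 21.0 0.0
      vertex 0.0 21.0 0.0
    endloop
  endfacet
  facet normal 0.0000 1.0000 0.0000
    outer loop
      vertex 0.0 21.0 19.0
      vertex 15.0 21.0 19.0
      vertex 0.0 21.0 0.0
    endloop
  endfacet
  facet normal -1.0000 0.0000 0.0000
    outer loop
      vertex 0.0 21.0 19.0
      vertex 0.0 21.0 0.0
      vertex 0.0 0.0 0.0
    endloop
  endfacet
  facet normal -1.0000 0.0000 0.0000
    outer loop
      vertex 0.0 0.0 19.0
      vertex 0.0 21.0 19.0
      vertex 0.0 0.0 0.0
    endloop
  endfacet
  facet normal 1.0000 0.0000 0.0000
    outer loop
      vertex 15.0 0.0 0.0
      vertex 15.0 21.0 0.0
      vertex 15.0 21.0 19.0
    endloop
  endfacet
  facet normal 1.0000 0.0000 0.0000
    outer loop
      vertex 15.0 0.0 0.0
      vertex 15.0 21.0 19.0
      vertex 15.0 0.0 19.0
    endloop
  endfacet
endsolid part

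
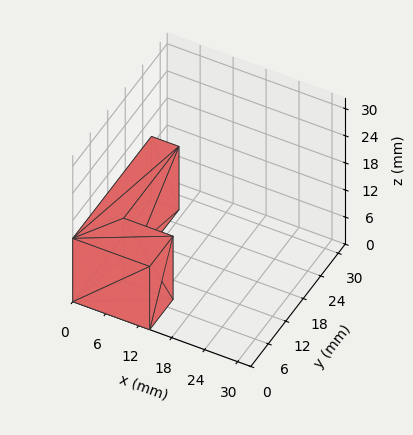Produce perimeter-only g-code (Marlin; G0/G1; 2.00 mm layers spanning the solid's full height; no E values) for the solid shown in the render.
Reading the render: the shape is an L-shaped prism: outer 14 × 27 mm, arm thicknesses ≈ 8 mm (horizontal) and 5 mm (vertical), extruded 14 mm in z (dimensions read to the nearest mm from the axis ticks). For the g-code, the solid's height is divided into equal slices at the stated Δz and each level perimeter traced with G1 moves after a G0 lift.

; perimeter-only toolpath
G21 ; units = mm
G90 ; absolute positioning
G28 ; home
; layer 1
G0 Z2.00
G0 X0.00 Y0.00
G1 X14.00 Y0.00
G1 X14.00 Y8.00
G1 X5.00 Y8.00
G1 X5.00 Y27.00
G1 X0.00 Y27.00
G1 X0.00 Y0.00
; layer 2
G0 Z4.00
G0 X0.00 Y0.00
G1 X14.00 Y0.00
G1 X14.00 Y8.00
G1 X5.00 Y8.00
G1 X5.00 Y27.00
G1 X0.00 Y27.00
G1 X0.00 Y0.00
; layer 3
G0 Z6.00
G0 X0.00 Y0.00
G1 X14.00 Y0.00
G1 X14.00 Y8.00
G1 X5.00 Y8.00
G1 X5.00 Y27.00
G1 X0.00 Y27.00
G1 X0.00 Y0.00
; layer 4
G0 Z8.00
G0 X0.00 Y0.00
G1 X14.00 Y0.00
G1 X14.00 Y8.00
G1 X5.00 Y8.00
G1 X5.00 Y27.00
G1 X0.00 Y27.00
G1 X0.00 Y0.00
; layer 5
G0 Z10.00
G0 X0.00 Y0.00
G1 X14.00 Y0.00
G1 X14.00 Y8.00
G1 X5.00 Y8.00
G1 X5.00 Y27.00
G1 X0.00 Y27.00
G1 X0.00 Y0.00
; layer 6
G0 Z12.00
G0 X0.00 Y0.00
G1 X14.00 Y0.00
G1 X14.00 Y8.00
G1 X5.00 Y8.00
G1 X5.00 Y27.00
G1 X0.00 Y27.00
G1 X0.00 Y0.00
; layer 7
G0 Z14.00
G0 X0.00 Y0.00
G1 X14.00 Y0.00
G1 X14.00 Y8.00
G1 X5.00 Y8.00
G1 X5.00 Y27.00
G1 X0.00 Y27.00
G1 X0.00 Y0.00
M2 ; end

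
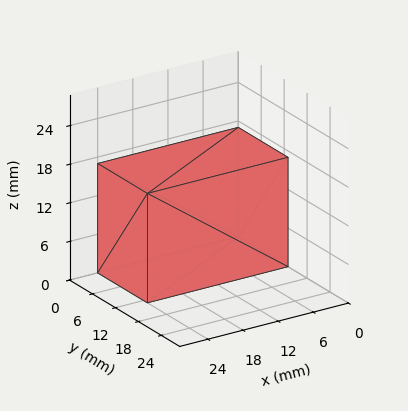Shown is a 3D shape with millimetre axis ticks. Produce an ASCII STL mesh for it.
Reading the render: the shape is a rectangular box, roughly 24 × 13 mm footprint and 17 mm tall (dimensions read to the nearest mm from the axis ticks). For the STL, each face is triangulated and given an outward normal.

solid part
  facet normal 0.0000 0.0000 -1.0000
    outer loop
      vertex 24.000 13.000 0.000
      vertex 24.000 0.000 0.000
      vertex 0.000 0.000 0.000
    endloop
  endfacet
  facet normal 0.0000 0.0000 -1.0000
    outer loop
      vertex 0.000 13.000 0.000
      vertex 24.000 13.000 0.000
      vertex 0.000 0.000 0.000
    endloop
  endfacet
  facet normal 0.0000 0.0000 1.0000
    outer loop
      vertex 0.000 0.000 17.000
      vertex 24.000 0.000 17.000
      vertex 24.000 13.000 17.000
    endloop
  endfacet
  facet normal 0.0000 0.0000 1.0000
    outer loop
      vertex 0.000 0.000 17.000
      vertex 24.000 13.000 17.000
      vertex 0.000 13.000 17.000
    endloop
  endfacet
  facet normal 0.0000 -1.0000 0.0000
    outer loop
      vertex 0.000 0.000 0.000
      vertex 24.000 0.000 0.000
      vertex 24.000 0.000 17.000
    endloop
  endfacet
  facet normal 0.0000 -1.0000 0.0000
    outer loop
      vertex 0.000 0.000 0.000
      vertex 24.000 0.000 17.000
      vertex 0.000 0.000 17.000
    endloop
  endfacet
  facet normal 0.0000 1.0000 0.0000
    outer loop
      vertex 24.000 13.000 17.000
      vertex 24.000 13.000 0.000
      vertex 0.000 13.000 0.000
    endloop
  endfacet
  facet normal 0.0000 1.0000 0.0000
    outer loop
      vertex 0.000 13.000 17.000
      vertex 24.000 13.000 17.000
      vertex 0.000 13.000 0.000
    endloop
  endfacet
  facet normal -1.0000 0.0000 0.0000
    outer loop
      vertex 0.000 13.000 17.000
      vertex 0.000 13.000 0.000
      vertex 0.000 0.000 0.000
    endloop
  endfacet
  facet normal -1.0000 0.0000 0.0000
    outer loop
      vertex 0.000 0.000 17.000
      vertex 0.000 13.000 17.000
      vertex 0.000 0.000 0.000
    endloop
  endfacet
  facet normal 1.0000 0.0000 0.0000
    outer loop
      vertex 24.000 0.000 0.000
      vertex 24.000 13.000 0.000
      vertex 24.000 13.000 17.000
    endloop
  endfacet
  facet normal 1.0000 0.0000 0.0000
    outer loop
      vertex 24.000 0.000 0.000
      vertex 24.000 13.000 17.000
      vertex 24.000 0.000 17.000
    endloop
  endfacet
endsolid part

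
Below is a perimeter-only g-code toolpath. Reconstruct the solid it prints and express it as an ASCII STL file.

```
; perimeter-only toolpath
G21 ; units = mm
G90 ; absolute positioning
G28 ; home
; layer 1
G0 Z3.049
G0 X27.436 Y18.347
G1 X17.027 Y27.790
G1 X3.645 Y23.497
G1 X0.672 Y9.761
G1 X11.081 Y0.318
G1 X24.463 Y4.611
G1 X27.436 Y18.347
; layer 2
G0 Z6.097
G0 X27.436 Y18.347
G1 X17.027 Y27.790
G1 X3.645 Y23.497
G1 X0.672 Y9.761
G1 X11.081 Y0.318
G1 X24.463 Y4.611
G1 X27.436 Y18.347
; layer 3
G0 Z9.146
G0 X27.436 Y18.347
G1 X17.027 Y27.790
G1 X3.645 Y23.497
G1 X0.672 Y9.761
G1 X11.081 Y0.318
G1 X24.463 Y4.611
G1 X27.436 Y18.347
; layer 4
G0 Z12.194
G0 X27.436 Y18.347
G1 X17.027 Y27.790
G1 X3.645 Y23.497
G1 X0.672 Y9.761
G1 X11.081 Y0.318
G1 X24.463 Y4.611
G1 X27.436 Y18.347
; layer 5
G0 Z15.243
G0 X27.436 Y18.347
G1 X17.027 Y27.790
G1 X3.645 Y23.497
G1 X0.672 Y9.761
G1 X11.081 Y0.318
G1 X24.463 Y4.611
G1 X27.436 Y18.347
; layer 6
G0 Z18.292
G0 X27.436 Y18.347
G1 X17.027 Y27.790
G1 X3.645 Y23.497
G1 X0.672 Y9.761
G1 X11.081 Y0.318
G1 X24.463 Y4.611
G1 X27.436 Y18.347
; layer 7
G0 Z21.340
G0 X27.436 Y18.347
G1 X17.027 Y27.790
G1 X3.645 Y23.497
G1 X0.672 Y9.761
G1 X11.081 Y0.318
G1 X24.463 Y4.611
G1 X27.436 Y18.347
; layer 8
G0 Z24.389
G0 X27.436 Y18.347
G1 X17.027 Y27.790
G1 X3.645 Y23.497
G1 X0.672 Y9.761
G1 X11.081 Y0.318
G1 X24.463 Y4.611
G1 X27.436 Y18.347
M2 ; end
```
solid part
  facet normal 0.0000 0.0000 -1.0000
    outer loop
      vertex 3.645 23.497 0.000
      vertex 17.027 27.790 0.000
      vertex 27.436 18.347 0.000
    endloop
  endfacet
  facet normal 0.0000 0.0000 -1.0000
    outer loop
      vertex 0.672 9.761 0.000
      vertex 3.645 23.497 0.000
      vertex 27.436 18.347 0.000
    endloop
  endfacet
  facet normal 0.0000 0.0000 -1.0000
    outer loop
      vertex 11.081 0.318 0.000
      vertex 0.672 9.761 0.000
      vertex 27.436 18.347 0.000
    endloop
  endfacet
  facet normal 0.0000 0.0000 -1.0000
    outer loop
      vertex 24.463 4.611 0.000
      vertex 11.081 0.318 0.000
      vertex 27.436 18.347 0.000
    endloop
  endfacet
  facet normal 0.0000 0.0000 1.0000
    outer loop
      vertex 27.436 18.347 24.389
      vertex 17.027 27.790 24.389
      vertex 3.645 23.497 24.389
    endloop
  endfacet
  facet normal 0.0000 0.0000 1.0000
    outer loop
      vertex 27.436 18.347 24.389
      vertex 3.645 23.497 24.389
      vertex 0.672 9.761 24.389
    endloop
  endfacet
  facet normal 0.0000 0.0000 1.0000
    outer loop
      vertex 27.436 18.347 24.389
      vertex 0.672 9.761 24.389
      vertex 11.081 0.318 24.389
    endloop
  endfacet
  facet normal 0.0000 0.0000 1.0000
    outer loop
      vertex 27.436 18.347 24.389
      vertex 11.081 0.318 24.389
      vertex 24.463 4.611 24.389
    endloop
  endfacet
  facet normal 0.6719 0.7406 0.0000
    outer loop
      vertex 27.436 18.347 0.000
      vertex 17.027 27.790 0.000
      vertex 17.027 27.790 24.389
    endloop
  endfacet
  facet normal 0.6719 0.7406 0.0000
    outer loop
      vertex 27.436 18.347 0.000
      vertex 17.027 27.790 24.389
      vertex 27.436 18.347 24.389
    endloop
  endfacet
  facet normal -0.3055 0.9522 0.0000
    outer loop
      vertex 17.027 27.790 0.000
      vertex 3.645 23.497 0.000
      vertex 3.645 23.497 24.389
    endloop
  endfacet
  facet normal -0.3055 0.9522 0.0000
    outer loop
      vertex 17.027 27.790 0.000
      vertex 3.645 23.497 24.389
      vertex 17.027 27.790 24.389
    endloop
  endfacet
  facet normal -0.9774 0.2115 0.0000
    outer loop
      vertex 3.645 23.497 0.000
      vertex 0.672 9.761 0.000
      vertex 0.672 9.761 24.389
    endloop
  endfacet
  facet normal -0.9774 0.2115 0.0000
    outer loop
      vertex 3.645 23.497 0.000
      vertex 0.672 9.761 24.389
      vertex 3.645 23.497 24.389
    endloop
  endfacet
  facet normal -0.6719 -0.7406 0.0000
    outer loop
      vertex 0.672 9.761 0.000
      vertex 11.081 0.318 0.000
      vertex 11.081 0.318 24.389
    endloop
  endfacet
  facet normal -0.6719 -0.7406 0.0000
    outer loop
      vertex 0.672 9.761 0.000
      vertex 11.081 0.318 24.389
      vertex 0.672 9.761 24.389
    endloop
  endfacet
  facet normal 0.3055 -0.9522 0.0000
    outer loop
      vertex 11.081 0.318 0.000
      vertex 24.463 4.611 0.000
      vertex 24.463 4.611 24.389
    endloop
  endfacet
  facet normal 0.3055 -0.9522 0.0000
    outer loop
      vertex 11.081 0.318 0.000
      vertex 24.463 4.611 24.389
      vertex 11.081 0.318 24.389
    endloop
  endfacet
  facet normal 0.9774 -0.2115 0.0000
    outer loop
      vertex 24.463 4.611 0.000
      vertex 27.436 18.347 0.000
      vertex 27.436 18.347 24.389
    endloop
  endfacet
  facet normal 0.9774 -0.2115 0.0000
    outer loop
      vertex 24.463 4.611 0.000
      vertex 27.436 18.347 24.389
      vertex 24.463 4.611 24.389
    endloop
  endfacet
endsolid part

The G0 Z moves step by Δz≈3.049 mm. Every layer's G1 loop is the same polygon, so the solid is a straight extrusion of it from z=0 to z≈24.4. Closing with flat bottom and top caps and triangulating gives 20 facets — a regular 6-sided prism (a cylinder approximated with 6 flat sides), circumscribed radius ≈ 14.1 mm, height ≈ 24.4 mm.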